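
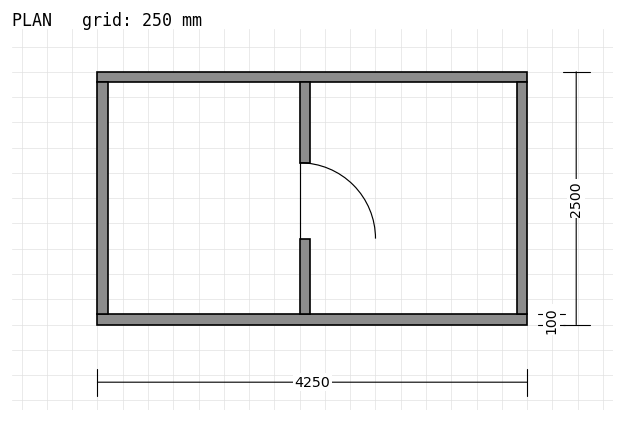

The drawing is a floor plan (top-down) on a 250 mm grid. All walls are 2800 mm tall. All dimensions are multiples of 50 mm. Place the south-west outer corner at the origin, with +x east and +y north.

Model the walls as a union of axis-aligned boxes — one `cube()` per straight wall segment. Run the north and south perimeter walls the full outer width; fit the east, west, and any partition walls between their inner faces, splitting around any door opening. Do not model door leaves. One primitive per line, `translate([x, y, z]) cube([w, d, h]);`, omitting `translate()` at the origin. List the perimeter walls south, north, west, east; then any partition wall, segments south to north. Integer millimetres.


cube([4250, 100, 2800]);
translate([0, 2400, 0]) cube([4250, 100, 2800]);
translate([0, 100, 0]) cube([100, 2300, 2800]);
translate([4150, 100, 0]) cube([100, 2300, 2800]);
translate([2000, 100, 0]) cube([100, 750, 2800]);
translate([2000, 1600, 0]) cube([100, 800, 2800]);


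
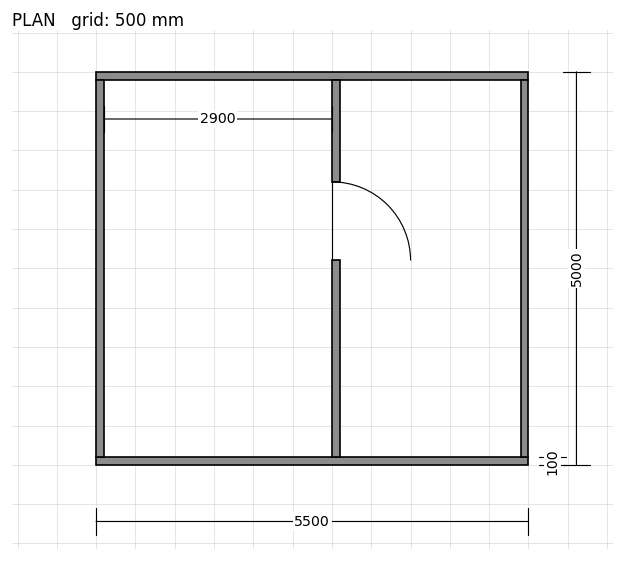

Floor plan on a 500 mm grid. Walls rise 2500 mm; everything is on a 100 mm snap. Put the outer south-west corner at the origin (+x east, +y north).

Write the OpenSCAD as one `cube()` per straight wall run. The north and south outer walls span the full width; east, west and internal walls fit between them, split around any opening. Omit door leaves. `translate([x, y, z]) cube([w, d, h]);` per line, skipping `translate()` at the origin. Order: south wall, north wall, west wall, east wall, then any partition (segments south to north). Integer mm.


cube([5500, 100, 2500]);
translate([0, 4900, 0]) cube([5500, 100, 2500]);
translate([0, 100, 0]) cube([100, 4800, 2500]);
translate([5400, 100, 0]) cube([100, 4800, 2500]);
translate([3000, 100, 0]) cube([100, 2500, 2500]);
translate([3000, 3600, 0]) cube([100, 1300, 2500]);


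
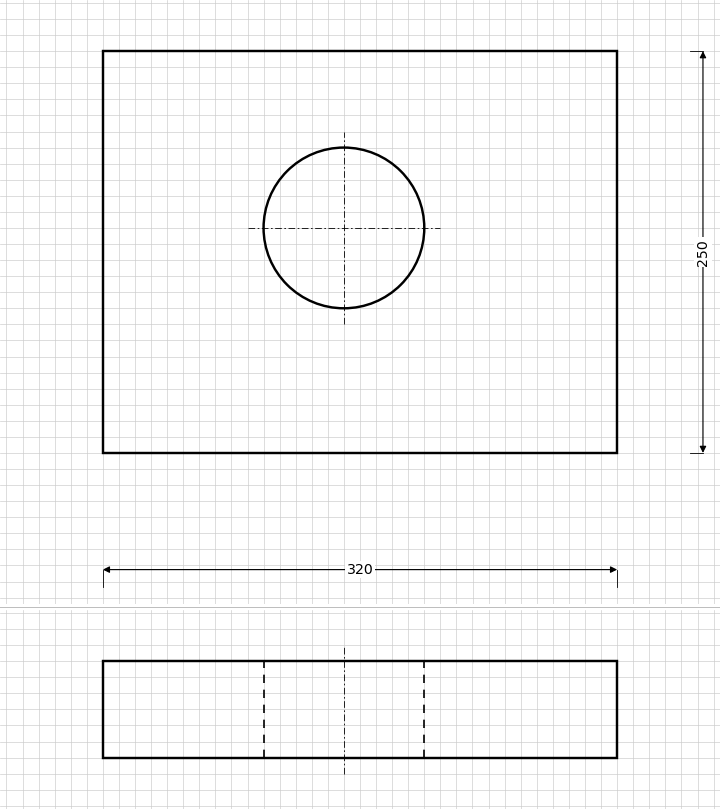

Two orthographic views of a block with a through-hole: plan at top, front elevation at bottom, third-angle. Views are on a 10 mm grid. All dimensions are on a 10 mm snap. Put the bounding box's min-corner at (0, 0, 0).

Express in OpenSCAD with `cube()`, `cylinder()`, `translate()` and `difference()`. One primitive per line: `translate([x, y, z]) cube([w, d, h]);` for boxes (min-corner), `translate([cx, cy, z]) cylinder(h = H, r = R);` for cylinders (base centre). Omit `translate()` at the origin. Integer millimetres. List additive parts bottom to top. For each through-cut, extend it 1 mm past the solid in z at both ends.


difference() {
  cube([320, 250, 60]);
  translate([150, 140, -1]) cylinder(h = 62, r = 50);
}


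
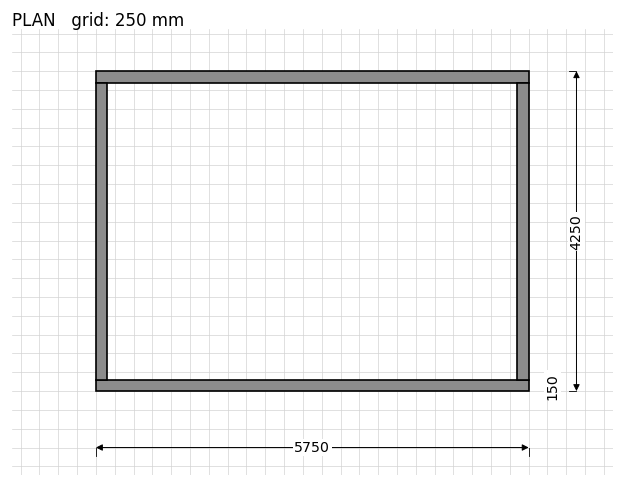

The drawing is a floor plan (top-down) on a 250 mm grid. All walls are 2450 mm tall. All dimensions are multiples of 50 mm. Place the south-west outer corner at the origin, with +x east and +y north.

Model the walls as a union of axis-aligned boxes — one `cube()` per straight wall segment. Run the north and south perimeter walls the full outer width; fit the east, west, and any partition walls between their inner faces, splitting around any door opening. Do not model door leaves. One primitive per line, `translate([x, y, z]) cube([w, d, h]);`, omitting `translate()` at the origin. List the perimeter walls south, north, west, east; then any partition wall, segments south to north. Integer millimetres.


cube([5750, 150, 2450]);
translate([0, 4100, 0]) cube([5750, 150, 2450]);
translate([0, 150, 0]) cube([150, 3950, 2450]);
translate([5600, 150, 0]) cube([150, 3950, 2450]);


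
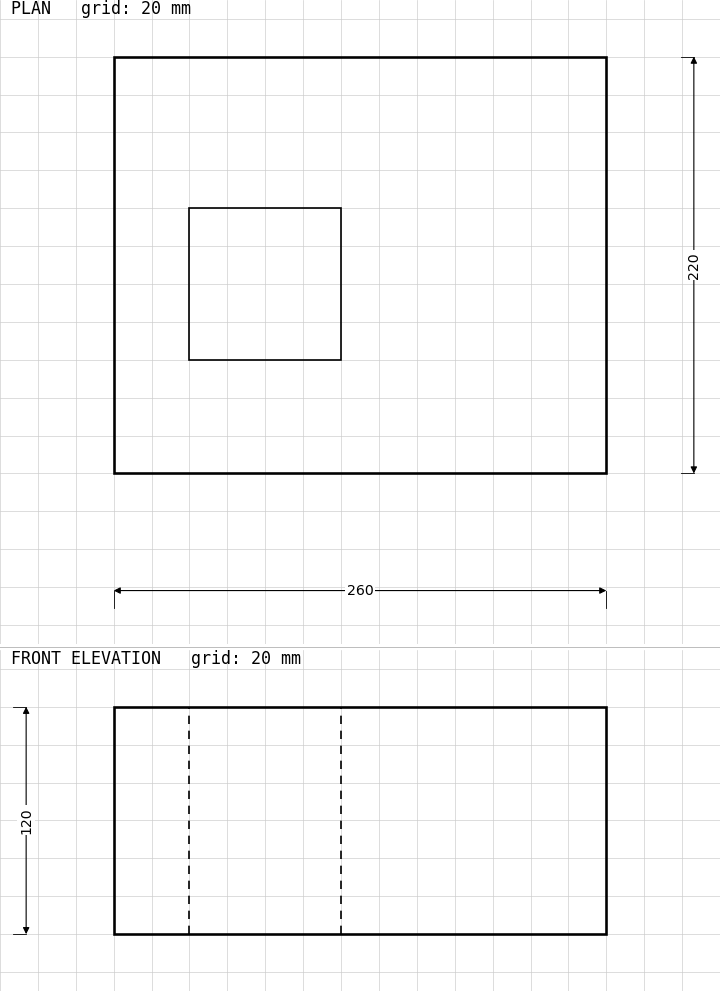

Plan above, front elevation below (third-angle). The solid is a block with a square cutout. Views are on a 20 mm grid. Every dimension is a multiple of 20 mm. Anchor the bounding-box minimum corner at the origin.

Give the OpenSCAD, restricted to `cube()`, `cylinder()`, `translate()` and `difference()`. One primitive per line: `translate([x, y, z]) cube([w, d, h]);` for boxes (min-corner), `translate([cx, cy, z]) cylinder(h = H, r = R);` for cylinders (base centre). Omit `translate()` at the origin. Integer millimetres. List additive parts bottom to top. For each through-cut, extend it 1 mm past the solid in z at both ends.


difference() {
  cube([260, 220, 120]);
  translate([40, 60, -1]) cube([80, 80, 122]);
}


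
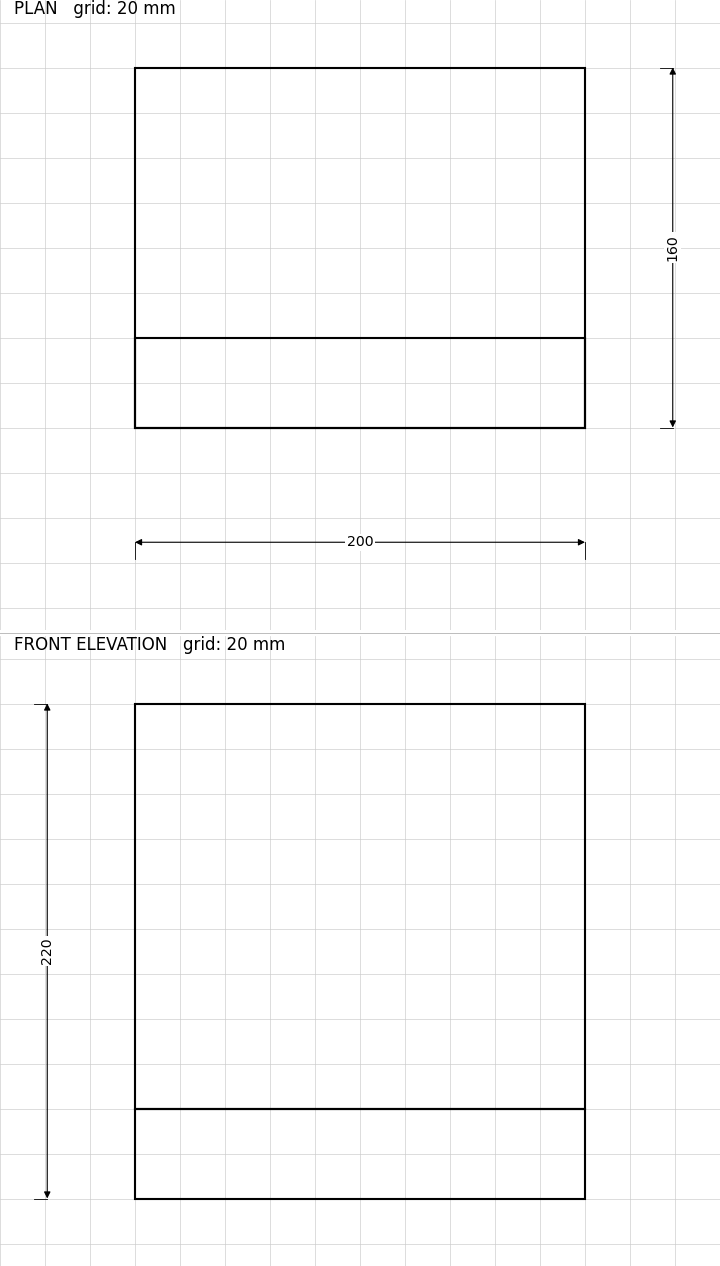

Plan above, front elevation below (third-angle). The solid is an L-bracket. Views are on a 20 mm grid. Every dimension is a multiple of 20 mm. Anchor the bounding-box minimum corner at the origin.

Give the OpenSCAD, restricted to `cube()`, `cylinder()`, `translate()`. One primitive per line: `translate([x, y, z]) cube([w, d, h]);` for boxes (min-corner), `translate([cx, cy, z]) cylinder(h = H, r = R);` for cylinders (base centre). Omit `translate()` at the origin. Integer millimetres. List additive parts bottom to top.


cube([200, 160, 40]);
translate([0, 0, 40]) cube([200, 40, 180]);


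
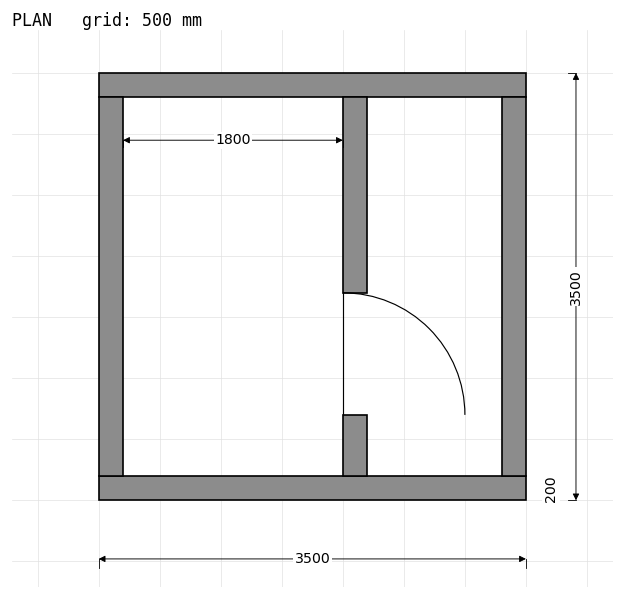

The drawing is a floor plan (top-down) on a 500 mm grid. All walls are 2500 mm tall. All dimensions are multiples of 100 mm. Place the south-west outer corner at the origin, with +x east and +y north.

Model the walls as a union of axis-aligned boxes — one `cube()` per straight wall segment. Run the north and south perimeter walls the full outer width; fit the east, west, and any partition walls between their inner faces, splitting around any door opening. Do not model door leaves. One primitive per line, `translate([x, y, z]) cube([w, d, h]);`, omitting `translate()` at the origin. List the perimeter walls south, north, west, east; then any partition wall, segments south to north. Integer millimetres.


cube([3500, 200, 2500]);
translate([0, 3300, 0]) cube([3500, 200, 2500]);
translate([0, 200, 0]) cube([200, 3100, 2500]);
translate([3300, 200, 0]) cube([200, 3100, 2500]);
translate([2000, 200, 0]) cube([200, 500, 2500]);
translate([2000, 1700, 0]) cube([200, 1600, 2500]);


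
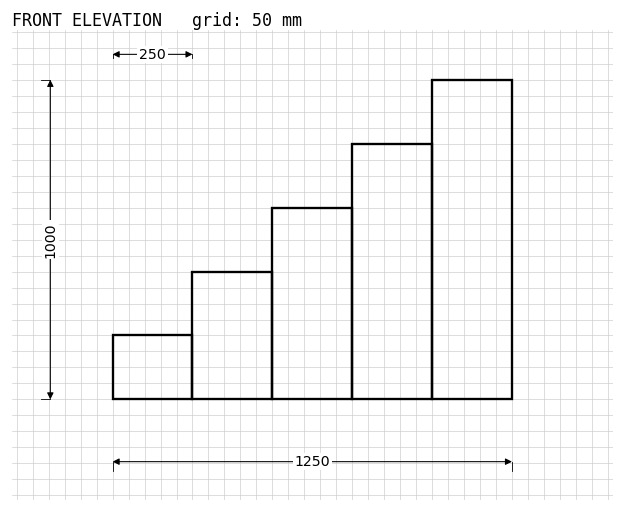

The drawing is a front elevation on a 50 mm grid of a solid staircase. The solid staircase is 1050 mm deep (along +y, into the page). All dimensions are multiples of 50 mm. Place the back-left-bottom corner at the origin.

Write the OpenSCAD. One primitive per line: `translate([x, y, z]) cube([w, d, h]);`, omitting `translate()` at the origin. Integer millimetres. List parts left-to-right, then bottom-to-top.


cube([250, 1050, 200]);
translate([250, 0, 0]) cube([250, 1050, 400]);
translate([500, 0, 0]) cube([250, 1050, 600]);
translate([750, 0, 0]) cube([250, 1050, 800]);
translate([1000, 0, 0]) cube([250, 1050, 1000]);


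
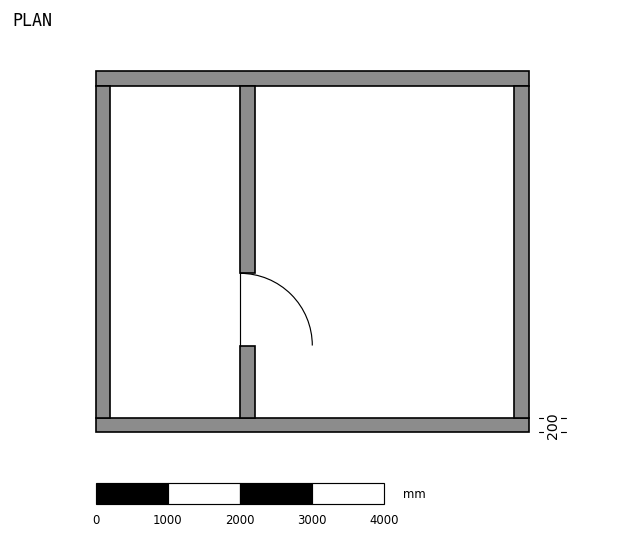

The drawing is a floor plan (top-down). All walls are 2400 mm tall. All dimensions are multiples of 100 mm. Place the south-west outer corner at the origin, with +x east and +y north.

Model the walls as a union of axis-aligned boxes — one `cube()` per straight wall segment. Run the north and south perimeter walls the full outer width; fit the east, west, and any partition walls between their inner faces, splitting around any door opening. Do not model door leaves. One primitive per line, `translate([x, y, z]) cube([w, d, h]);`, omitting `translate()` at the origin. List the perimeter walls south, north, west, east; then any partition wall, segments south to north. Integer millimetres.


cube([6000, 200, 2400]);
translate([0, 4800, 0]) cube([6000, 200, 2400]);
translate([0, 200, 0]) cube([200, 4600, 2400]);
translate([5800, 200, 0]) cube([200, 4600, 2400]);
translate([2000, 200, 0]) cube([200, 1000, 2400]);
translate([2000, 2200, 0]) cube([200, 2600, 2400]);


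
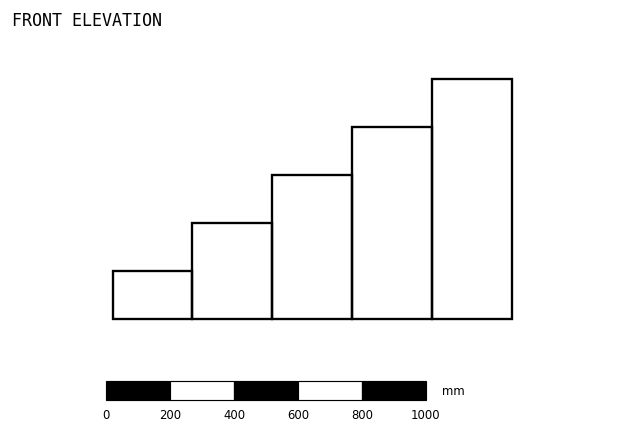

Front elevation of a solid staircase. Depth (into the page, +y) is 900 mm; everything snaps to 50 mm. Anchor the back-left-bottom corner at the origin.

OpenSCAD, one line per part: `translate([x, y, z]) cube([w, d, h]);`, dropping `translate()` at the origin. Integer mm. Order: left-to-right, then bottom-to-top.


cube([250, 900, 150]);
translate([250, 0, 0]) cube([250, 900, 300]);
translate([500, 0, 0]) cube([250, 900, 450]);
translate([750, 0, 0]) cube([250, 900, 600]);
translate([1000, 0, 0]) cube([250, 900, 750]);


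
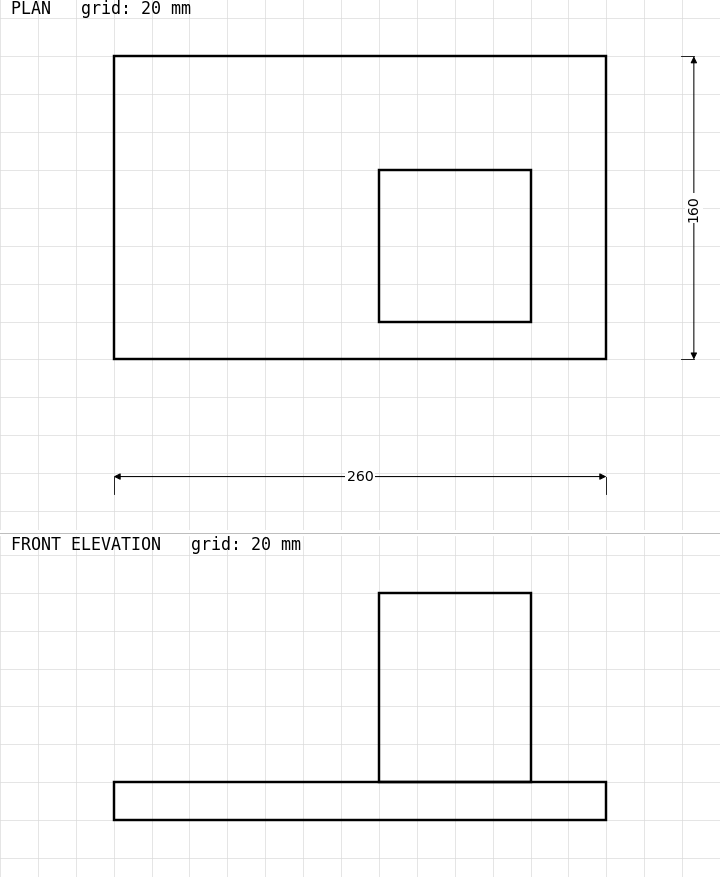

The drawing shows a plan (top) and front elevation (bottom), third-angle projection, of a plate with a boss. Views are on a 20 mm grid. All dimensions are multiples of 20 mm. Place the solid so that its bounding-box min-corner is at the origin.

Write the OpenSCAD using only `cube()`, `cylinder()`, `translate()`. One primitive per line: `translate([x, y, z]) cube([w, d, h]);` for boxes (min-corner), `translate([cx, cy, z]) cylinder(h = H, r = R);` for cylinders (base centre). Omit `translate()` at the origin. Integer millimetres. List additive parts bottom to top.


cube([260, 160, 20]);
translate([140, 20, 20]) cube([80, 80, 100]);


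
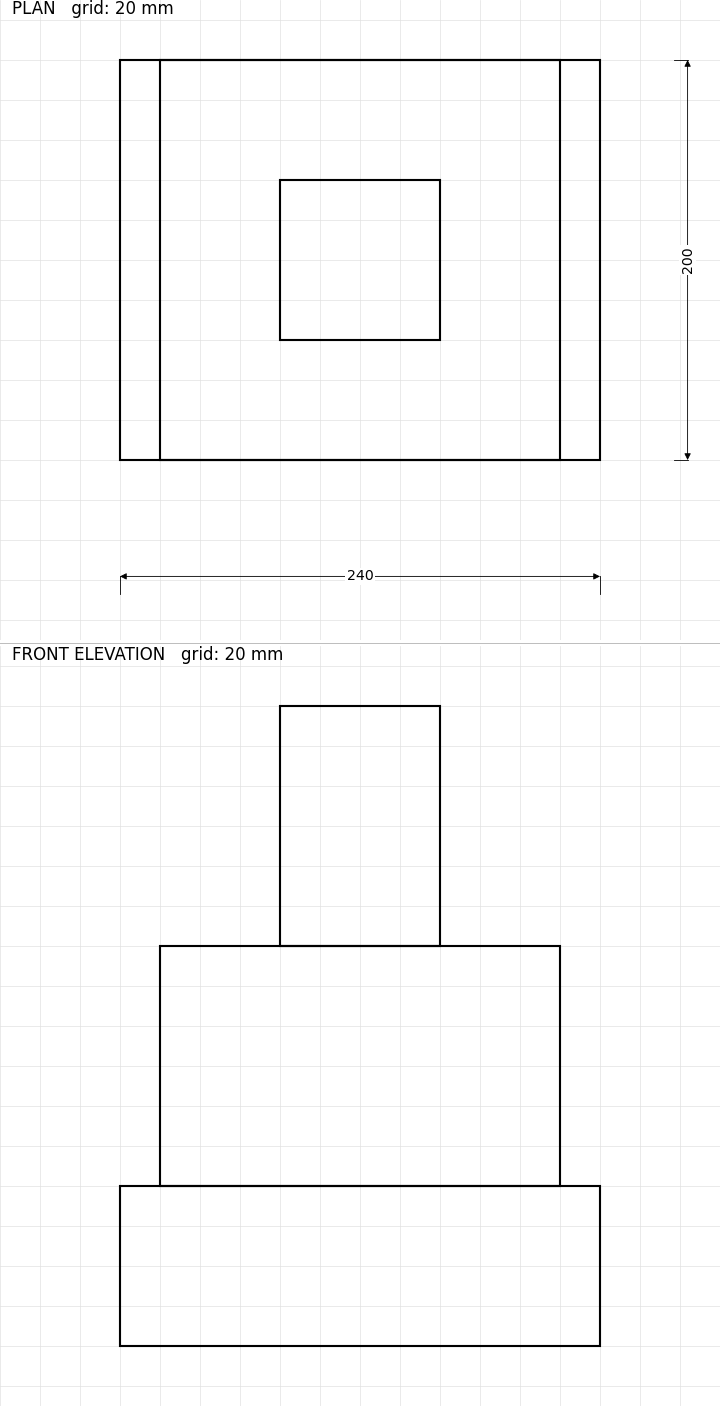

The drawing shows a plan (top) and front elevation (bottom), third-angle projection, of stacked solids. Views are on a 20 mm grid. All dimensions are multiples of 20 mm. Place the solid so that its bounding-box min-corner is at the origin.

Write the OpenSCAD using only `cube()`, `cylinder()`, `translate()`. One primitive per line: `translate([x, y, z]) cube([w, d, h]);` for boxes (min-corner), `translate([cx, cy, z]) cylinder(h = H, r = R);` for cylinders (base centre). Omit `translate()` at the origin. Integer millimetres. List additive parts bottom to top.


cube([240, 200, 80]);
translate([20, 0, 80]) cube([200, 200, 120]);
translate([80, 60, 200]) cube([80, 80, 120]);


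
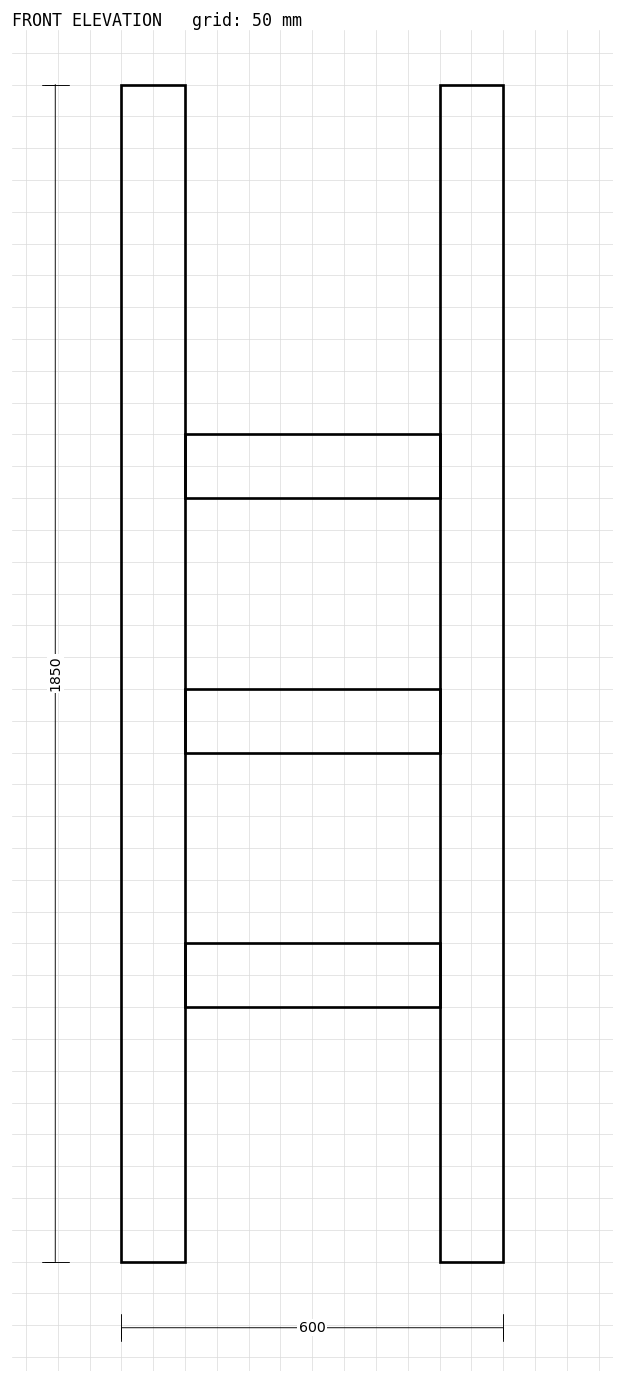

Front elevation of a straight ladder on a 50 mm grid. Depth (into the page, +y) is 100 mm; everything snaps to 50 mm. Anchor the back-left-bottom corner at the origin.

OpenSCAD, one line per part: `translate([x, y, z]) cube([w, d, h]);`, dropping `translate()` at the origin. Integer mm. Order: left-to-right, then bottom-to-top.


cube([100, 100, 1850]);
translate([100, 0, 400]) cube([400, 100, 100]);
translate([100, 0, 800]) cube([400, 100, 100]);
translate([100, 0, 1200]) cube([400, 100, 100]);
translate([500, 0, 0]) cube([100, 100, 1850]);


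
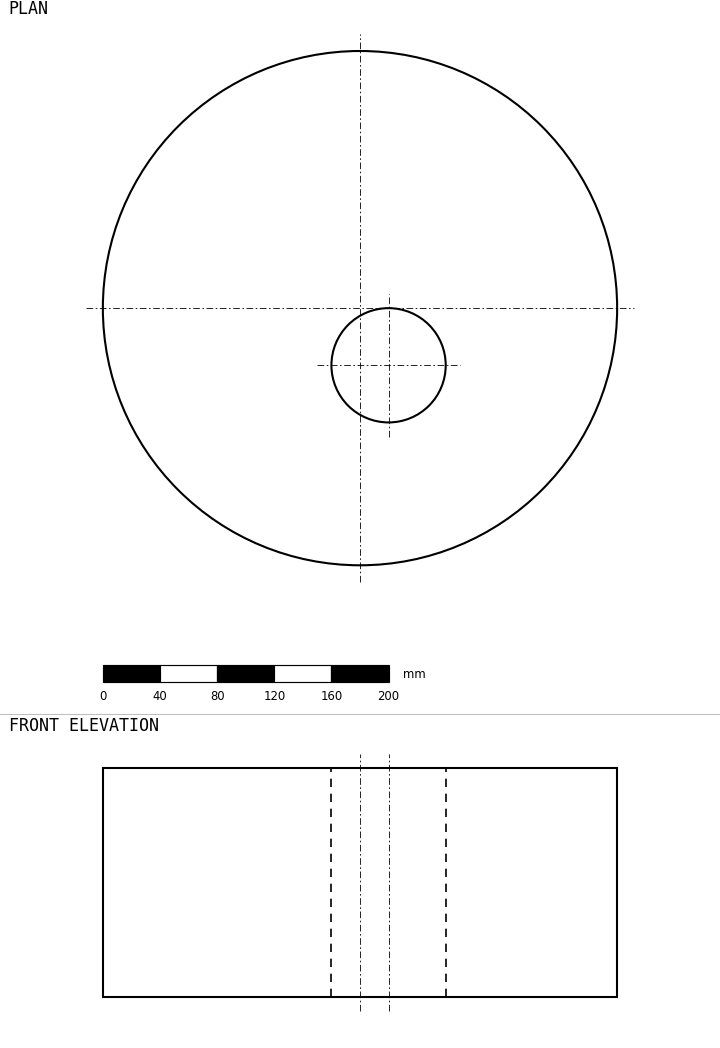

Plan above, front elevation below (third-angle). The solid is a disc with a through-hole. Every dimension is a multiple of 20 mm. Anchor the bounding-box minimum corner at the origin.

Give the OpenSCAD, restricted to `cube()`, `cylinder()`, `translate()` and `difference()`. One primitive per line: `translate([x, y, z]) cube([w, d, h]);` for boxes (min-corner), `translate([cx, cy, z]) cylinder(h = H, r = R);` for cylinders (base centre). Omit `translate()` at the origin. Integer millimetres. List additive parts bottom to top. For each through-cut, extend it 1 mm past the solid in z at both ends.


difference() {
  translate([180, 180, 0]) cylinder(h = 160, r = 180);
  translate([200, 140, -1]) cylinder(h = 162, r = 40);
}


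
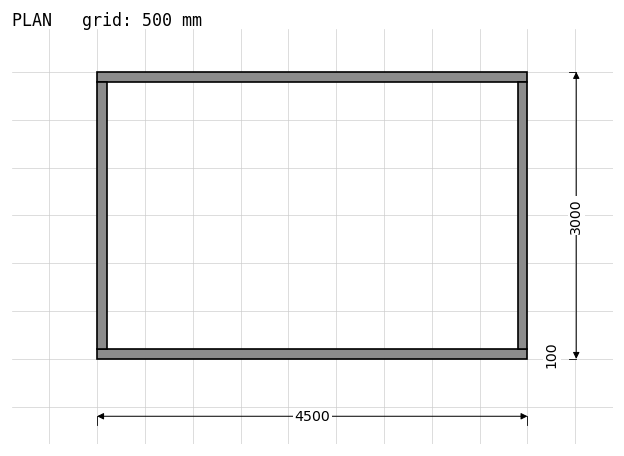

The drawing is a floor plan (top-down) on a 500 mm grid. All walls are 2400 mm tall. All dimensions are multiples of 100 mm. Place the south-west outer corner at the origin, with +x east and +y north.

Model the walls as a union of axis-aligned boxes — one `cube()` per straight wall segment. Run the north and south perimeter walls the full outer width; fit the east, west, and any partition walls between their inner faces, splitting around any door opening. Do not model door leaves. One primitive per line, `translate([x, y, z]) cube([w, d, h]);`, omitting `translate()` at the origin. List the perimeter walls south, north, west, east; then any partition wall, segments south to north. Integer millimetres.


cube([4500, 100, 2400]);
translate([0, 2900, 0]) cube([4500, 100, 2400]);
translate([0, 100, 0]) cube([100, 2800, 2400]);
translate([4400, 100, 0]) cube([100, 2800, 2400]);


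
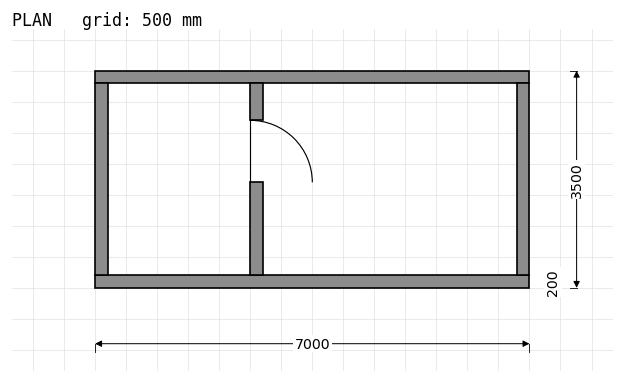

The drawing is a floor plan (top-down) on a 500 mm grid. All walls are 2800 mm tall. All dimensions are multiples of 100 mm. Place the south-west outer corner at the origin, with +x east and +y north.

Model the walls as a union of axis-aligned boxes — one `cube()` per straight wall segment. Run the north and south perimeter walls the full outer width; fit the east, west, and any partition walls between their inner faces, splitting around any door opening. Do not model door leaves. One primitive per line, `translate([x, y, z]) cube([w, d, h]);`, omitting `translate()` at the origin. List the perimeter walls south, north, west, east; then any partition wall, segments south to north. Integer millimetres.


cube([7000, 200, 2800]);
translate([0, 3300, 0]) cube([7000, 200, 2800]);
translate([0, 200, 0]) cube([200, 3100, 2800]);
translate([6800, 200, 0]) cube([200, 3100, 2800]);
translate([2500, 200, 0]) cube([200, 1500, 2800]);
translate([2500, 2700, 0]) cube([200, 600, 2800]);


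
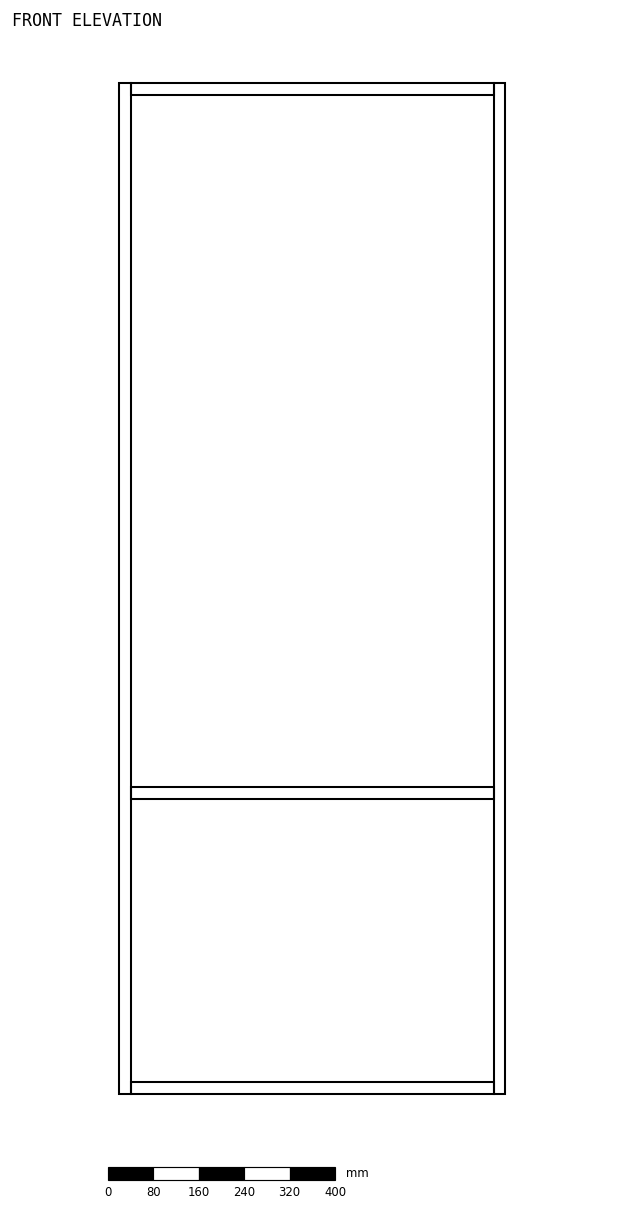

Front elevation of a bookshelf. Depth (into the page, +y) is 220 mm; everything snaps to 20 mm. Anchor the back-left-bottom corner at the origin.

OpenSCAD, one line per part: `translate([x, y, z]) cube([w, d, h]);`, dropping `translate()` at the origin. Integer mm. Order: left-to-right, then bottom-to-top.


cube([20, 220, 1780]);
translate([20, 0, 0]) cube([640, 220, 20]);
translate([20, 0, 520]) cube([640, 220, 20]);
translate([20, 0, 1760]) cube([640, 220, 20]);
translate([660, 0, 0]) cube([20, 220, 1780]);


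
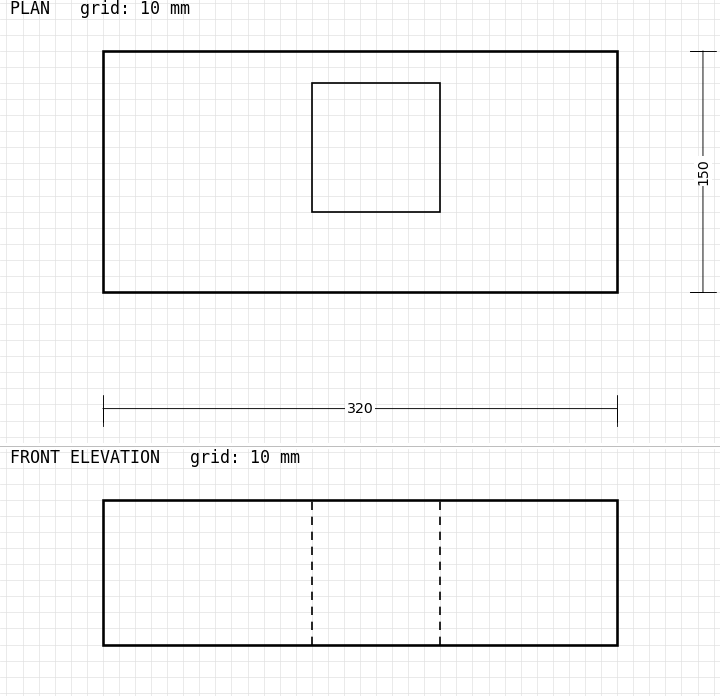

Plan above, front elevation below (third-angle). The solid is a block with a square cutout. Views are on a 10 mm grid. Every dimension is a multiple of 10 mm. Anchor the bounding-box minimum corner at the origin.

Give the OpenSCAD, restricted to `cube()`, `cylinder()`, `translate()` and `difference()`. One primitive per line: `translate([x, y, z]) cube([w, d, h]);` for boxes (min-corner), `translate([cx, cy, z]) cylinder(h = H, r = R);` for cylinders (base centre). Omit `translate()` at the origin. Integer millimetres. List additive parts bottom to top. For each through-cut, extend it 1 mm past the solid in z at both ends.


difference() {
  cube([320, 150, 90]);
  translate([130, 50, -1]) cube([80, 80, 92]);
}


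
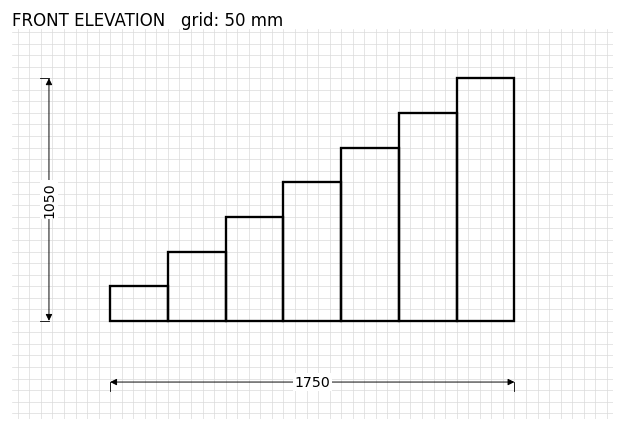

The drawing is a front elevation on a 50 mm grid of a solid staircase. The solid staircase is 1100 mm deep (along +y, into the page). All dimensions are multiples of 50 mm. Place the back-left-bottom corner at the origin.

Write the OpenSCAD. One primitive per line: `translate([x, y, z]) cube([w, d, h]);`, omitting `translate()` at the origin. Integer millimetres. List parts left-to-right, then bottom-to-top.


cube([250, 1100, 150]);
translate([250, 0, 0]) cube([250, 1100, 300]);
translate([500, 0, 0]) cube([250, 1100, 450]);
translate([750, 0, 0]) cube([250, 1100, 600]);
translate([1000, 0, 0]) cube([250, 1100, 750]);
translate([1250, 0, 0]) cube([250, 1100, 900]);
translate([1500, 0, 0]) cube([250, 1100, 1050]);


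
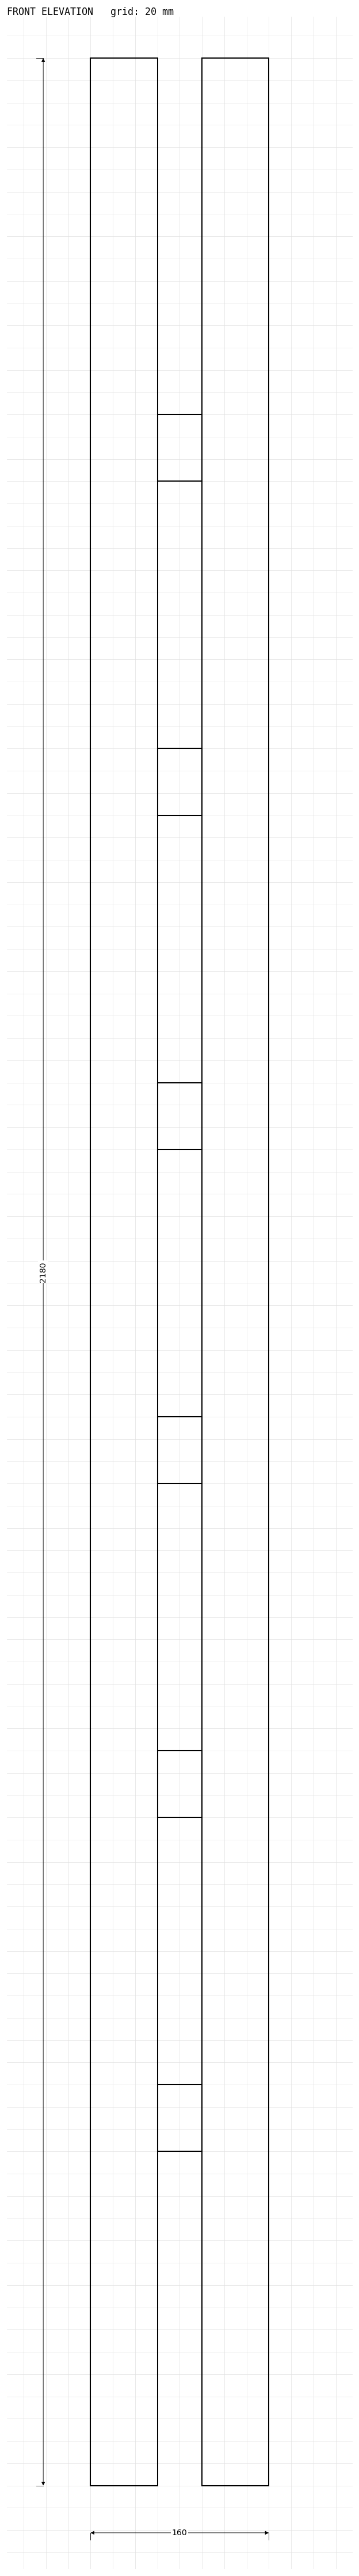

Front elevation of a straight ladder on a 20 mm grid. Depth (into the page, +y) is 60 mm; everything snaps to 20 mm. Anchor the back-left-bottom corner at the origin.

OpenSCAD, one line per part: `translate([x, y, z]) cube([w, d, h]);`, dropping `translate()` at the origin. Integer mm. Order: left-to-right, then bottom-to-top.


cube([60, 60, 2180]);
translate([60, 0, 300]) cube([40, 60, 60]);
translate([60, 0, 600]) cube([40, 60, 60]);
translate([60, 0, 900]) cube([40, 60, 60]);
translate([60, 0, 1200]) cube([40, 60, 60]);
translate([60, 0, 1500]) cube([40, 60, 60]);
translate([60, 0, 1800]) cube([40, 60, 60]);
translate([100, 0, 0]) cube([60, 60, 2180]);


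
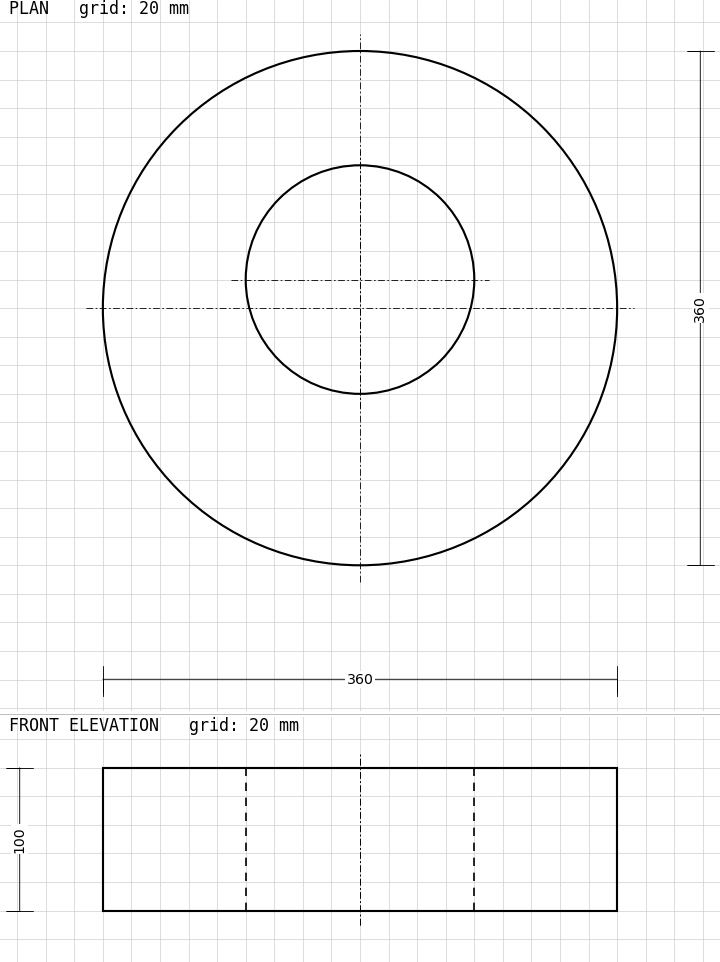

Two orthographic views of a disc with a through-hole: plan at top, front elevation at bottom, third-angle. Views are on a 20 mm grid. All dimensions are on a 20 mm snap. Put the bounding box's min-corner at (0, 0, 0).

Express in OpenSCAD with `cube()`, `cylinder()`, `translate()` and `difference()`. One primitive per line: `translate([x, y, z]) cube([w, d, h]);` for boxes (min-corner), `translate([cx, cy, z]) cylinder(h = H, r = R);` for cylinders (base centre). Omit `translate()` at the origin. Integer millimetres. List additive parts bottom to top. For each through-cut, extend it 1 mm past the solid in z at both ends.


difference() {
  translate([180, 180, 0]) cylinder(h = 100, r = 180);
  translate([180, 200, -1]) cylinder(h = 102, r = 80);
}


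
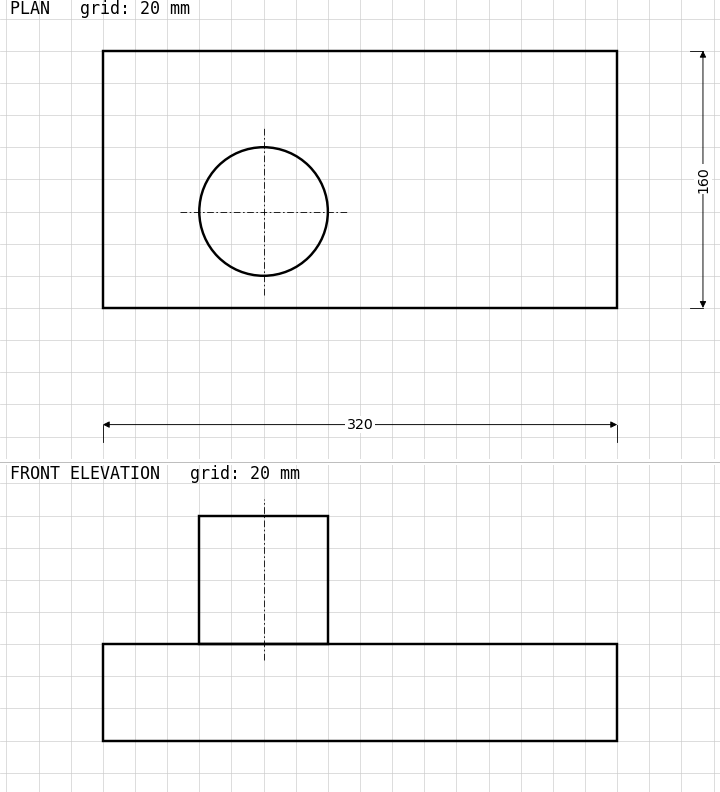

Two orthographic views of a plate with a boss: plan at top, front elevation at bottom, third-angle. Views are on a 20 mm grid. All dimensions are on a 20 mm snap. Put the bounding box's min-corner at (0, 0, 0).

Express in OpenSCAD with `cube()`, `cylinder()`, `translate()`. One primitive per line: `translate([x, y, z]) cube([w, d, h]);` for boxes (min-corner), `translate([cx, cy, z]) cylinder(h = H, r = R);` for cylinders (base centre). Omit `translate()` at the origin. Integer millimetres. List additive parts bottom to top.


cube([320, 160, 60]);
translate([100, 60, 60]) cylinder(h = 80, r = 40);


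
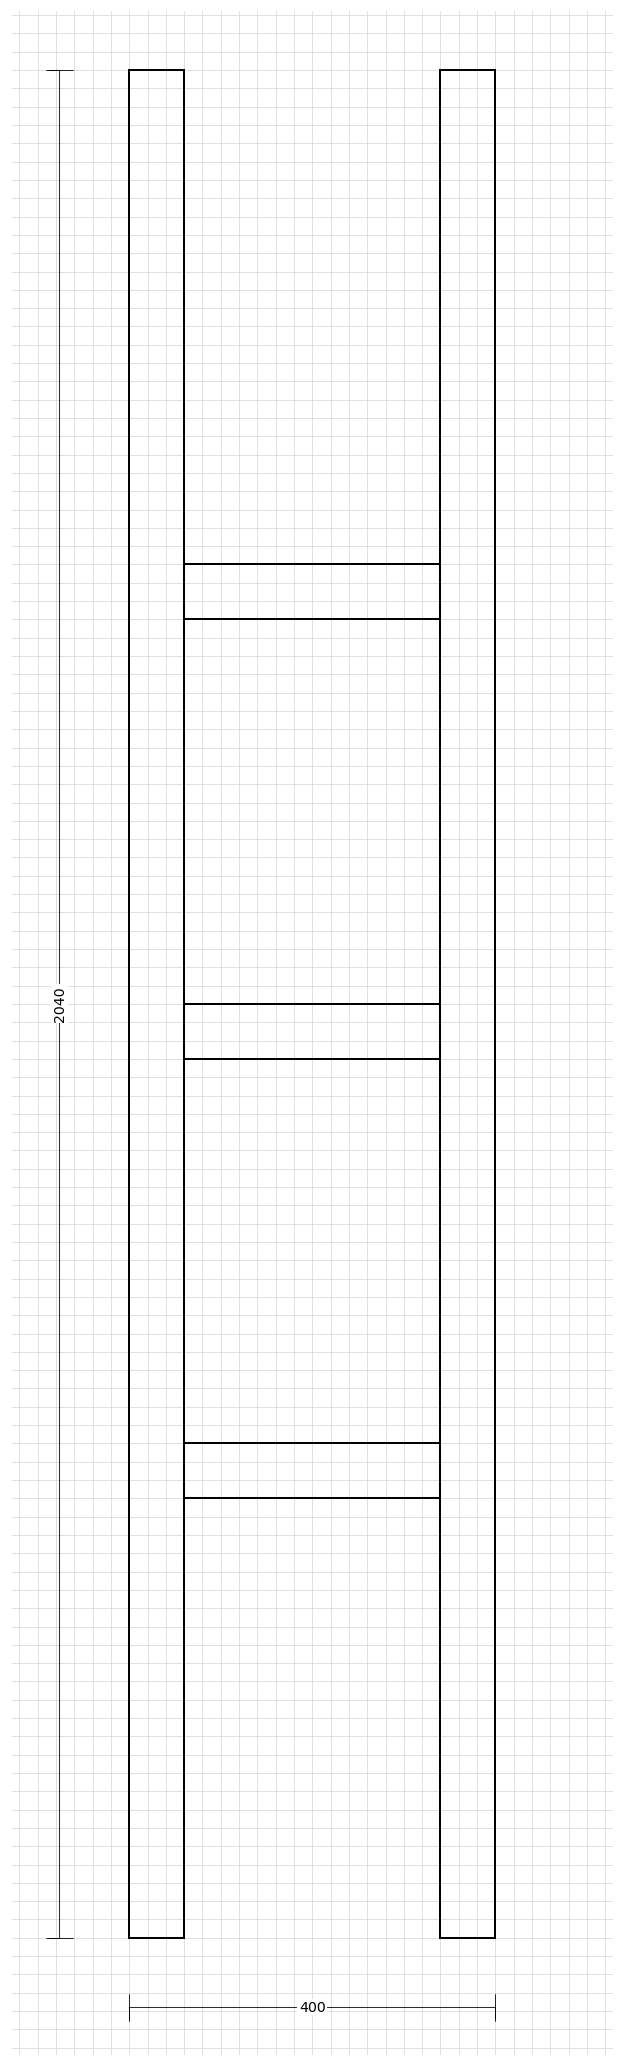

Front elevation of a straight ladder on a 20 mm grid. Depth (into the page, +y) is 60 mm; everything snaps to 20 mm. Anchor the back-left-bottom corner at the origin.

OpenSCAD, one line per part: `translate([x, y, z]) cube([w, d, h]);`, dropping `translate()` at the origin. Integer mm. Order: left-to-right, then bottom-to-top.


cube([60, 60, 2040]);
translate([60, 0, 480]) cube([280, 60, 60]);
translate([60, 0, 960]) cube([280, 60, 60]);
translate([60, 0, 1440]) cube([280, 60, 60]);
translate([340, 0, 0]) cube([60, 60, 2040]);


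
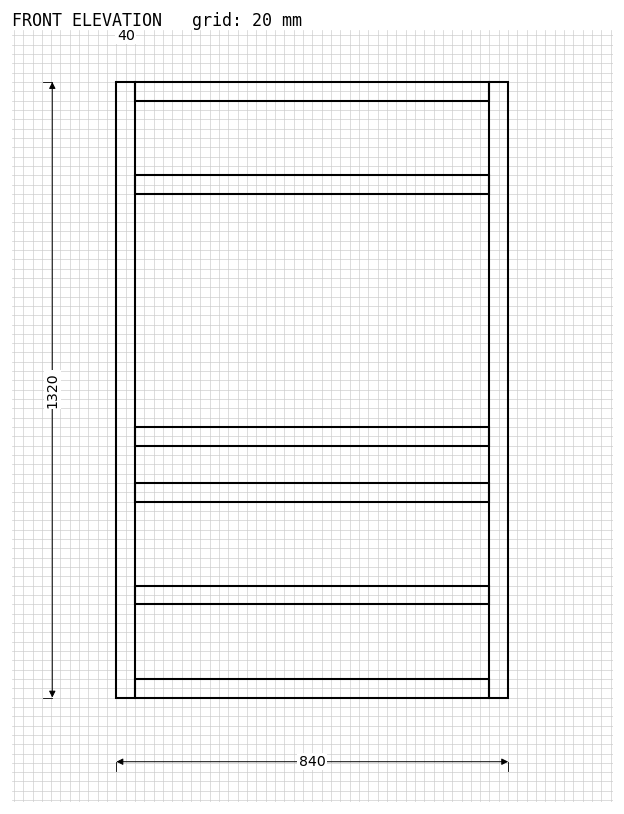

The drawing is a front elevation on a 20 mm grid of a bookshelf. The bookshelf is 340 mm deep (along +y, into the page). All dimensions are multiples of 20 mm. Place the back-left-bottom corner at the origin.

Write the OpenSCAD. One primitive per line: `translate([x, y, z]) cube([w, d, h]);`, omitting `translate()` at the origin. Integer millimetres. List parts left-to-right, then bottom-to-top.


cube([40, 340, 1320]);
translate([40, 0, 0]) cube([760, 340, 40]);
translate([40, 0, 200]) cube([760, 340, 40]);
translate([40, 0, 420]) cube([760, 340, 40]);
translate([40, 0, 540]) cube([760, 340, 40]);
translate([40, 0, 1080]) cube([760, 340, 40]);
translate([40, 0, 1280]) cube([760, 340, 40]);
translate([800, 0, 0]) cube([40, 340, 1320]);


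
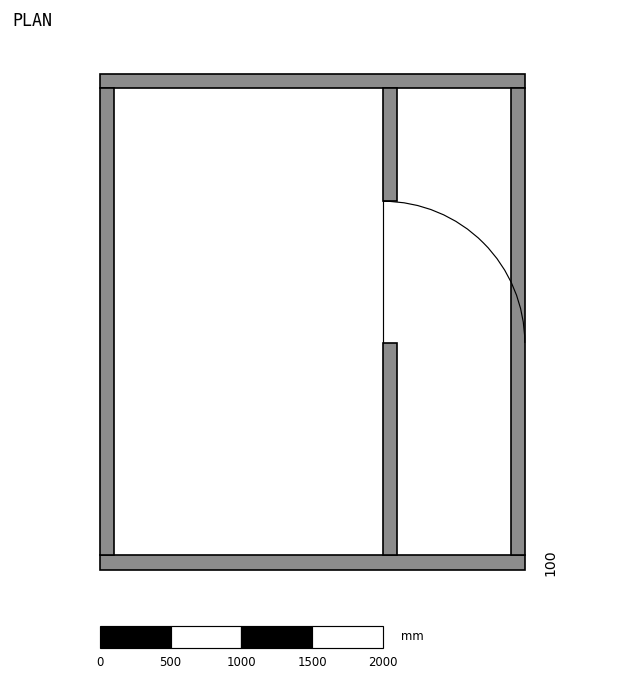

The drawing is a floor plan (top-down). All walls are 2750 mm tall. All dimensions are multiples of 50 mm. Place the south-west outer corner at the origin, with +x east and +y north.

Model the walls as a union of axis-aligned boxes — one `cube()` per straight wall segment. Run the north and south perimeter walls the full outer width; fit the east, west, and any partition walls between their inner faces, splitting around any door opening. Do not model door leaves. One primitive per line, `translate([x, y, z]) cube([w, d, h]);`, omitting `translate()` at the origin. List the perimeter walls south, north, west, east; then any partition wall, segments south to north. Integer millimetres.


cube([3000, 100, 2750]);
translate([0, 3400, 0]) cube([3000, 100, 2750]);
translate([0, 100, 0]) cube([100, 3300, 2750]);
translate([2900, 100, 0]) cube([100, 3300, 2750]);
translate([2000, 100, 0]) cube([100, 1500, 2750]);
translate([2000, 2600, 0]) cube([100, 800, 2750]);


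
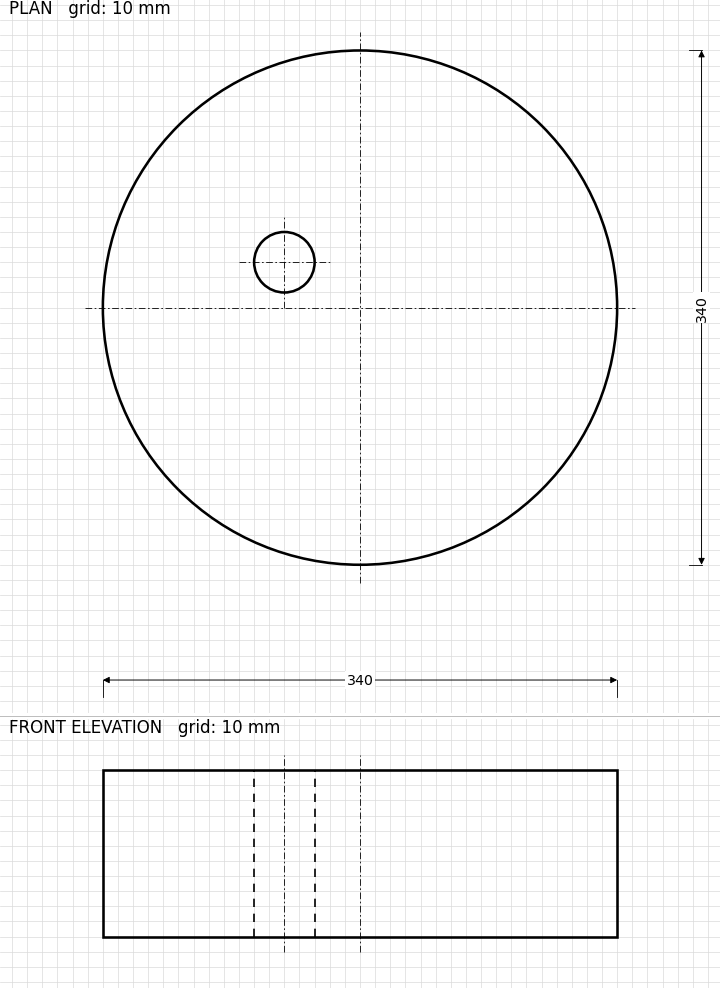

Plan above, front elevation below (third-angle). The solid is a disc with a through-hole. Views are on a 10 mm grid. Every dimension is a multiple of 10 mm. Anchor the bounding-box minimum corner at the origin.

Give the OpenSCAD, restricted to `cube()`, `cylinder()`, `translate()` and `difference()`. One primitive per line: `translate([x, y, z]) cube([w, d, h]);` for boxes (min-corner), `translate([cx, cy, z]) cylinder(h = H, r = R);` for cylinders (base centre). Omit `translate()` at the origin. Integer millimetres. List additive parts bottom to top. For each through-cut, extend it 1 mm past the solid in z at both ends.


difference() {
  translate([170, 170, 0]) cylinder(h = 110, r = 170);
  translate([120, 200, -1]) cylinder(h = 112, r = 20);
}


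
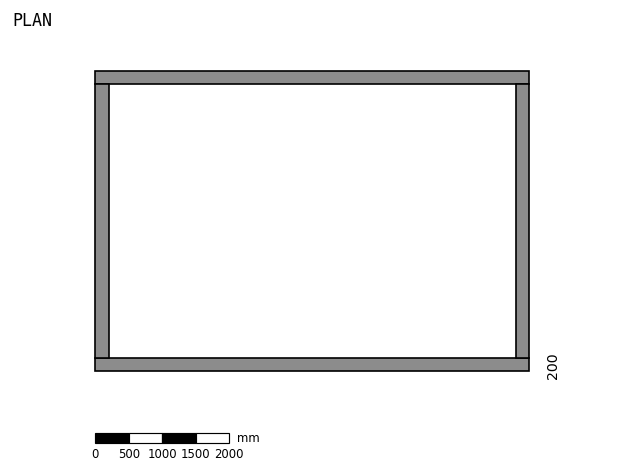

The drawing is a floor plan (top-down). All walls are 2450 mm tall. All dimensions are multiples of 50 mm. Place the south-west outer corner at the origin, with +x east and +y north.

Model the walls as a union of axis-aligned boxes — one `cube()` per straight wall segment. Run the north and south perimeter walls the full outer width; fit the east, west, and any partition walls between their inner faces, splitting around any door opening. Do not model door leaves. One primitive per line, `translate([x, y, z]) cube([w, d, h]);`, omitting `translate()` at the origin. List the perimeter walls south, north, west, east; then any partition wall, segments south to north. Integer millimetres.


cube([6500, 200, 2450]);
translate([0, 4300, 0]) cube([6500, 200, 2450]);
translate([0, 200, 0]) cube([200, 4100, 2450]);
translate([6300, 200, 0]) cube([200, 4100, 2450]);


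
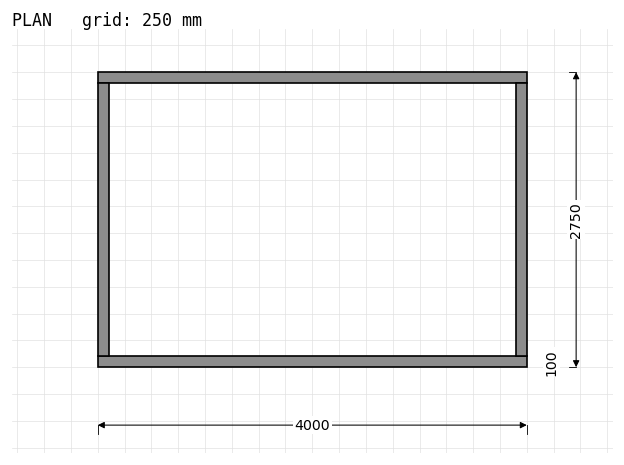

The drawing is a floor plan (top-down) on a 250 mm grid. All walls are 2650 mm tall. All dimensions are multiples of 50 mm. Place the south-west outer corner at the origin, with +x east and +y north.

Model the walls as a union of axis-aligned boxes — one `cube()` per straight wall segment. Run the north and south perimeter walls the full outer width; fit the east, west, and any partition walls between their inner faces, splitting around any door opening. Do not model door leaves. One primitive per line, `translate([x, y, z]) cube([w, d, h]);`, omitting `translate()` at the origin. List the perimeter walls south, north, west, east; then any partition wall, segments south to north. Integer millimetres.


cube([4000, 100, 2650]);
translate([0, 2650, 0]) cube([4000, 100, 2650]);
translate([0, 100, 0]) cube([100, 2550, 2650]);
translate([3900, 100, 0]) cube([100, 2550, 2650]);


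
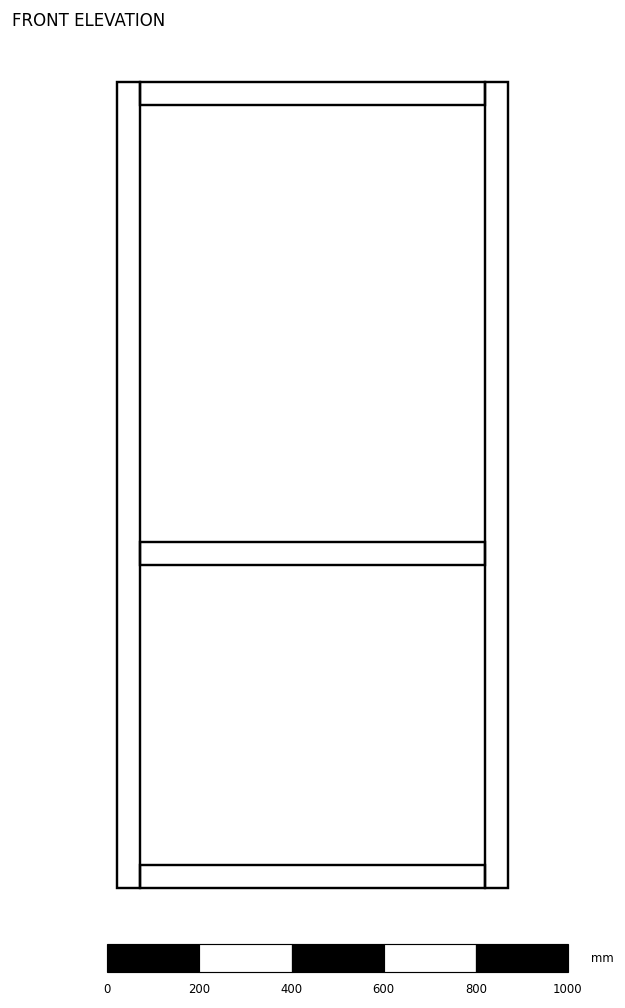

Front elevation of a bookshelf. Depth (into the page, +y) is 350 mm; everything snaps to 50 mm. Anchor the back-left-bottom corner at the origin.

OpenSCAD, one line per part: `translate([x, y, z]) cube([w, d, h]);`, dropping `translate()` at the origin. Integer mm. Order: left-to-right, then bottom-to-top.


cube([50, 350, 1750]);
translate([50, 0, 0]) cube([750, 350, 50]);
translate([50, 0, 700]) cube([750, 350, 50]);
translate([50, 0, 1700]) cube([750, 350, 50]);
translate([800, 0, 0]) cube([50, 350, 1750]);


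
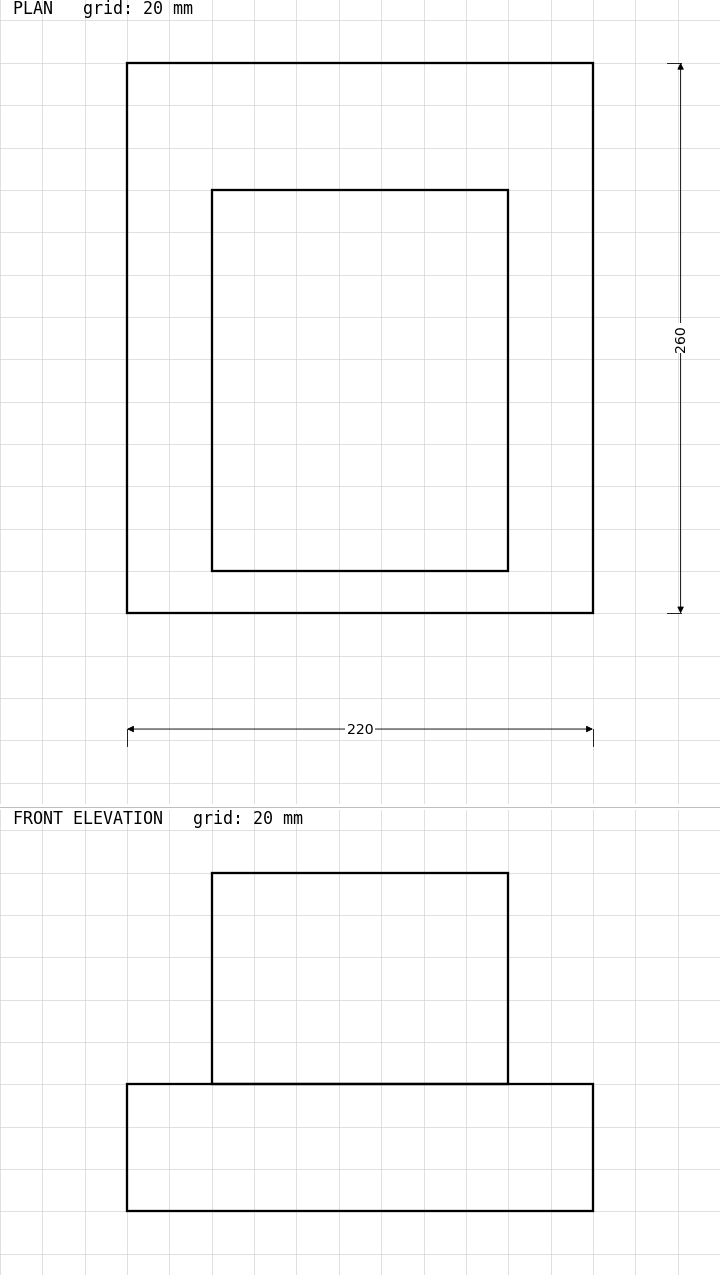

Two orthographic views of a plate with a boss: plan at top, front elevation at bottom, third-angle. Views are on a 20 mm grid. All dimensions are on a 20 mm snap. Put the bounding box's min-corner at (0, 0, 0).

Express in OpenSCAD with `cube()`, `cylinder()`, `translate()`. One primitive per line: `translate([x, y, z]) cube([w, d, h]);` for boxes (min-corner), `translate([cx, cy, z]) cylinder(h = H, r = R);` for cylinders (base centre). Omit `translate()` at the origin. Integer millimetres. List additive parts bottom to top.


cube([220, 260, 60]);
translate([40, 20, 60]) cube([140, 180, 100]);


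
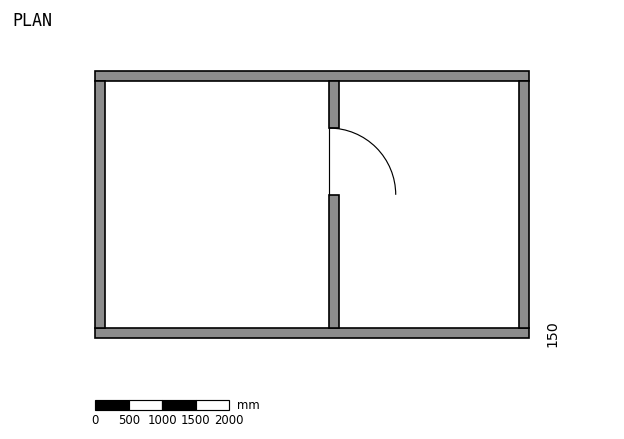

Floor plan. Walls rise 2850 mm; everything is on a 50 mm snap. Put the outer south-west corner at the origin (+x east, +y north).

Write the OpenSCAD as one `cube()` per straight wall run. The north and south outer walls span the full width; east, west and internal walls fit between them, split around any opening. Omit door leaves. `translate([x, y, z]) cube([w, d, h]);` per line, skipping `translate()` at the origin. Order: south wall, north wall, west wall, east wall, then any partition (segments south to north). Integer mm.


cube([6500, 150, 2850]);
translate([0, 3850, 0]) cube([6500, 150, 2850]);
translate([0, 150, 0]) cube([150, 3700, 2850]);
translate([6350, 150, 0]) cube([150, 3700, 2850]);
translate([3500, 150, 0]) cube([150, 2000, 2850]);
translate([3500, 3150, 0]) cube([150, 700, 2850]);


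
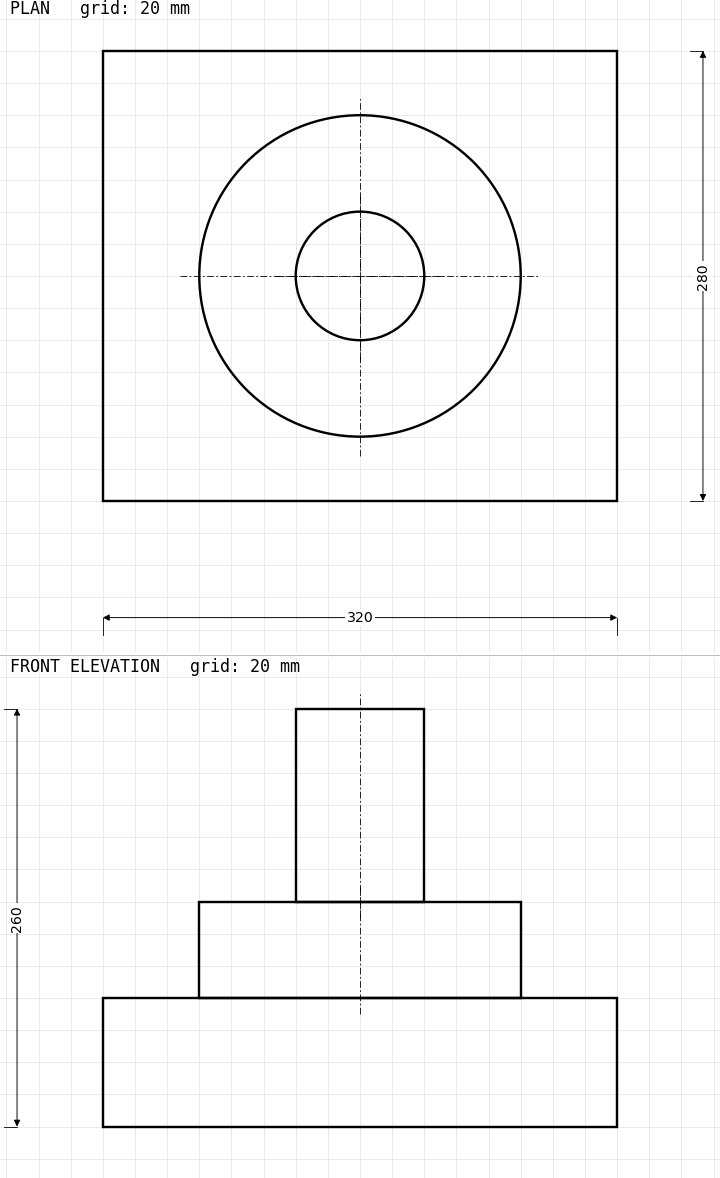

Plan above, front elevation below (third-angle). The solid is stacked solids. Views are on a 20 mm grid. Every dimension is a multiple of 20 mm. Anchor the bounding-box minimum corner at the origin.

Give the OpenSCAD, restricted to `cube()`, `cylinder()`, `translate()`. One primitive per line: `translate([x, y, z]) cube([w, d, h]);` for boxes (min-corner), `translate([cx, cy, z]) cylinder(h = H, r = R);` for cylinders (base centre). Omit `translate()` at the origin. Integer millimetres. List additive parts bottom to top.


cube([320, 280, 80]);
translate([160, 140, 80]) cylinder(h = 60, r = 100);
translate([160, 140, 140]) cylinder(h = 120, r = 40);


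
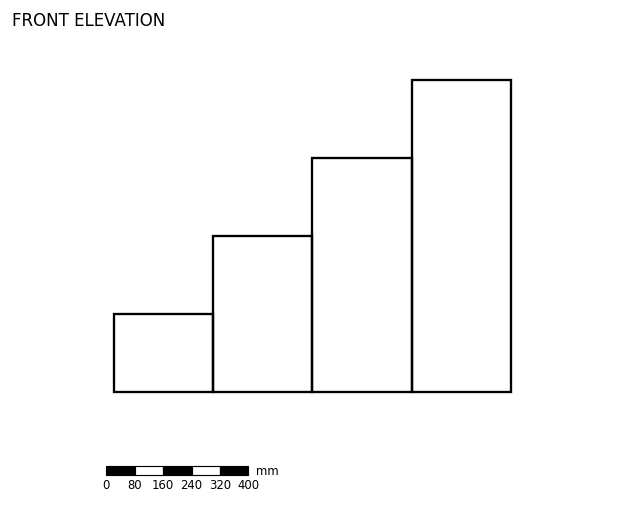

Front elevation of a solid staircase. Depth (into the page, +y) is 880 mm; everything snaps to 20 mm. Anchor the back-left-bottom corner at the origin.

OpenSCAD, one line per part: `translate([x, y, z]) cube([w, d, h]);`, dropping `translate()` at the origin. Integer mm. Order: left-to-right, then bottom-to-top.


cube([280, 880, 220]);
translate([280, 0, 0]) cube([280, 880, 440]);
translate([560, 0, 0]) cube([280, 880, 660]);
translate([840, 0, 0]) cube([280, 880, 880]);


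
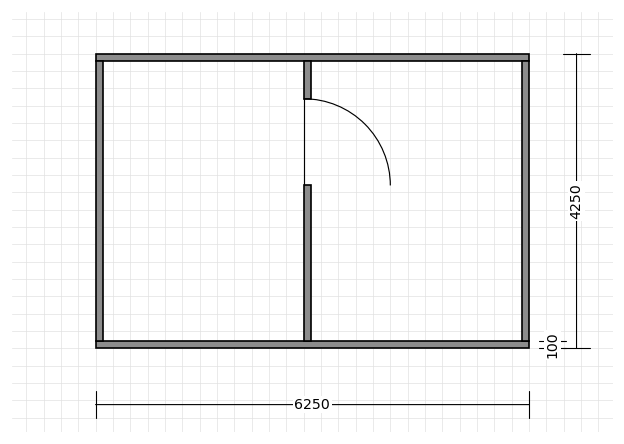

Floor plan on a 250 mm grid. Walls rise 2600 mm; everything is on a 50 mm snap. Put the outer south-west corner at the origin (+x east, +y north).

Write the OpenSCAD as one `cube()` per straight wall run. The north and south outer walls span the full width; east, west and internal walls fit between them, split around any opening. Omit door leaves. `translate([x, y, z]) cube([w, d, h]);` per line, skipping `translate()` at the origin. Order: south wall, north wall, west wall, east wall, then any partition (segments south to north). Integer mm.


cube([6250, 100, 2600]);
translate([0, 4150, 0]) cube([6250, 100, 2600]);
translate([0, 100, 0]) cube([100, 4050, 2600]);
translate([6150, 100, 0]) cube([100, 4050, 2600]);
translate([3000, 100, 0]) cube([100, 2250, 2600]);
translate([3000, 3600, 0]) cube([100, 550, 2600]);


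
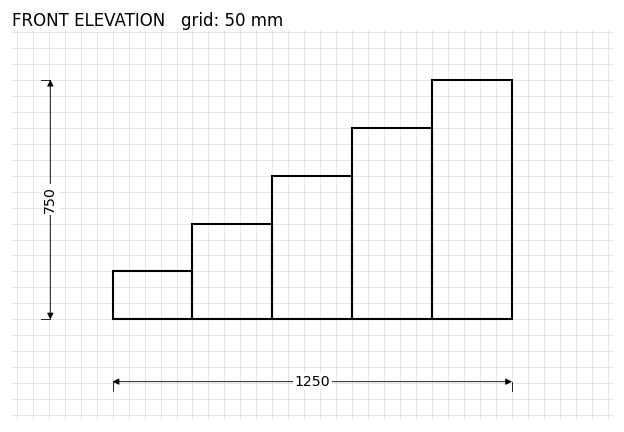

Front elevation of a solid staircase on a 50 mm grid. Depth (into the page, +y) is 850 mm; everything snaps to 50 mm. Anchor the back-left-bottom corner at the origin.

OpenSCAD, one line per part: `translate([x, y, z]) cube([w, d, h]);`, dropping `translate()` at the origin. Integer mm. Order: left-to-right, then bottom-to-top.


cube([250, 850, 150]);
translate([250, 0, 0]) cube([250, 850, 300]);
translate([500, 0, 0]) cube([250, 850, 450]);
translate([750, 0, 0]) cube([250, 850, 600]);
translate([1000, 0, 0]) cube([250, 850, 750]);


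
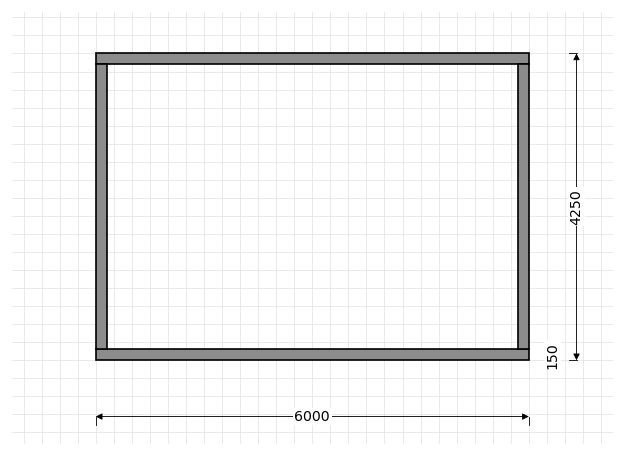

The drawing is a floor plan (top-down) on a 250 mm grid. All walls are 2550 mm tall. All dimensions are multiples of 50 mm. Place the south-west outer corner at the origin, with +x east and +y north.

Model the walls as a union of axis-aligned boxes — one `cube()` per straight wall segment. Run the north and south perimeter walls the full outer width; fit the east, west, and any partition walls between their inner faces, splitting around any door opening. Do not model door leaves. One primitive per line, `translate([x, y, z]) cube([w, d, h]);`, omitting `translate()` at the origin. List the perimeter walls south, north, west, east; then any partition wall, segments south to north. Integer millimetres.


cube([6000, 150, 2550]);
translate([0, 4100, 0]) cube([6000, 150, 2550]);
translate([0, 150, 0]) cube([150, 3950, 2550]);
translate([5850, 150, 0]) cube([150, 3950, 2550]);


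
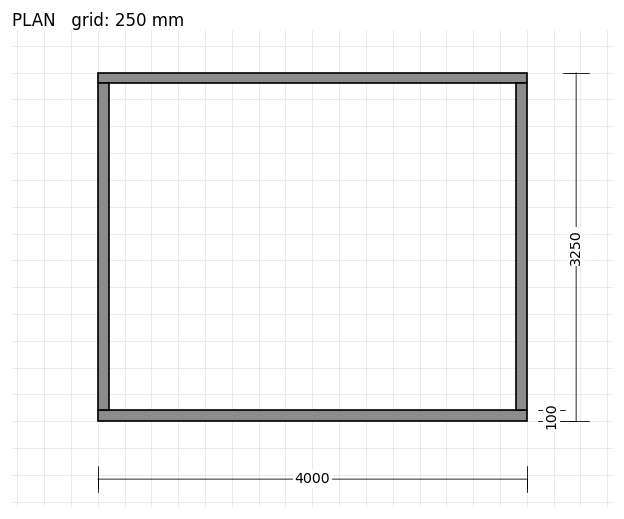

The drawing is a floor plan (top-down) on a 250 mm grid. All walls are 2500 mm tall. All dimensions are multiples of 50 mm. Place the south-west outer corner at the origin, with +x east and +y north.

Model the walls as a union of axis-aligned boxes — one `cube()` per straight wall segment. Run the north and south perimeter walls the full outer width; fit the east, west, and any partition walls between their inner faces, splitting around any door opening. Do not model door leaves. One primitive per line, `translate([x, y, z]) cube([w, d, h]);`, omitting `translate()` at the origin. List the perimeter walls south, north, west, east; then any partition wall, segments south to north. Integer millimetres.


cube([4000, 100, 2500]);
translate([0, 3150, 0]) cube([4000, 100, 2500]);
translate([0, 100, 0]) cube([100, 3050, 2500]);
translate([3900, 100, 0]) cube([100, 3050, 2500]);


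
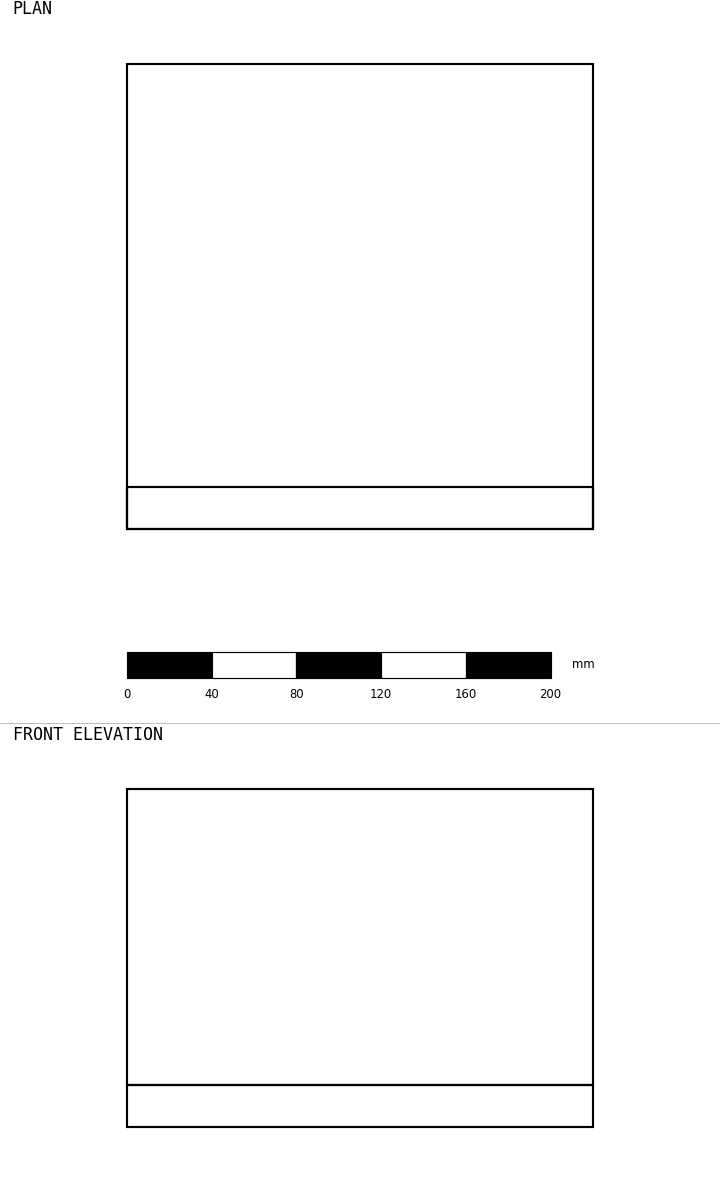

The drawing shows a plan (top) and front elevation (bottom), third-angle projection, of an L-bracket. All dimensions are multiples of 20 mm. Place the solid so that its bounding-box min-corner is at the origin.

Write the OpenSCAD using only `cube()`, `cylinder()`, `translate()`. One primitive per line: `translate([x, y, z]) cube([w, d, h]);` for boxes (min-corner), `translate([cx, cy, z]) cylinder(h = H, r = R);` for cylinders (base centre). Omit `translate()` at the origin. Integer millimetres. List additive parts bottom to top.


cube([220, 220, 20]);
translate([0, 0, 20]) cube([220, 20, 140]);


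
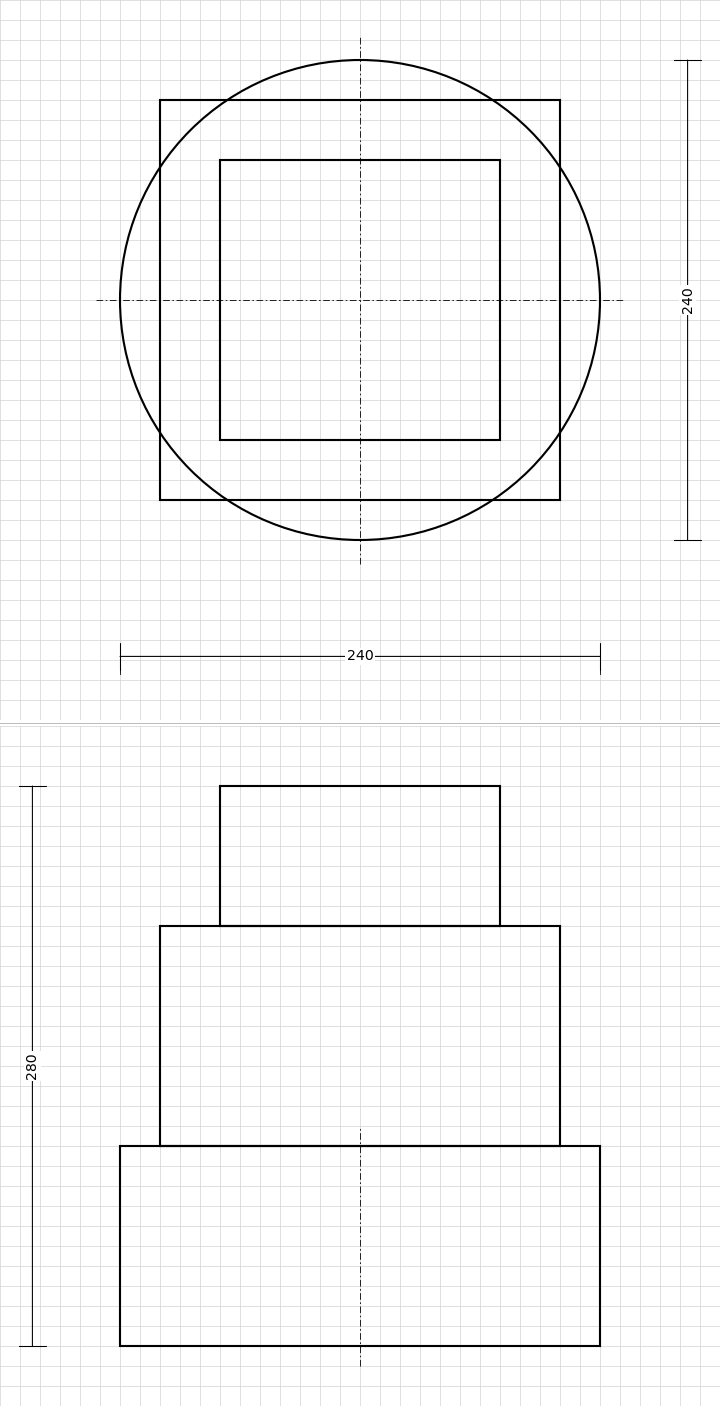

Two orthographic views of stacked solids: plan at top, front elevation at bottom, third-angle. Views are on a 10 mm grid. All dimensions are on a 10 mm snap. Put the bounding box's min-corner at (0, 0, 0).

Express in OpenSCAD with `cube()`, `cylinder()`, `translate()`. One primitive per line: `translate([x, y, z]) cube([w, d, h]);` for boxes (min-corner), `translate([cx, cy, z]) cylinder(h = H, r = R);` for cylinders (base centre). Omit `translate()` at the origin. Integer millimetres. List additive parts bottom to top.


translate([120, 120, 0]) cylinder(h = 100, r = 120);
translate([20, 20, 100]) cube([200, 200, 110]);
translate([50, 50, 210]) cube([140, 140, 70]);
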